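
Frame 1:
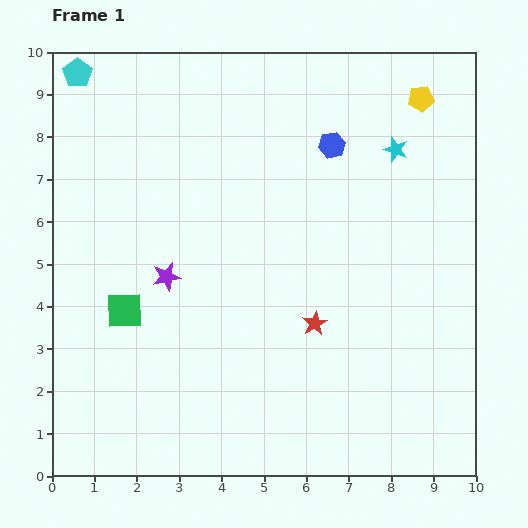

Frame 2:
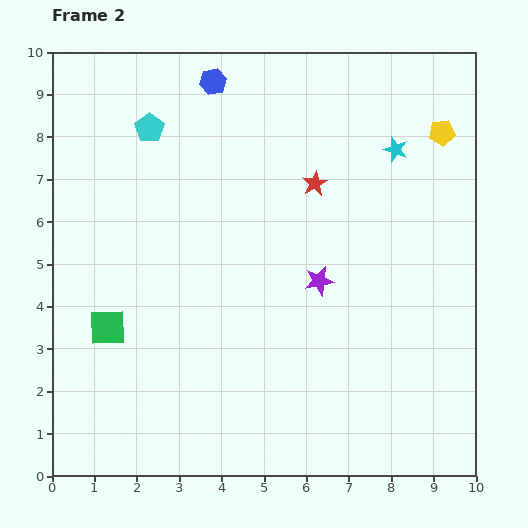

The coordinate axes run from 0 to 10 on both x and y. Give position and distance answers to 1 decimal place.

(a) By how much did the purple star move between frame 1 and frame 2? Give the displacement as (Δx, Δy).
(3.6, -0.1)

The purple star was at (2.7, 4.7) in frame 1 and (6.3, 4.6) in frame 2.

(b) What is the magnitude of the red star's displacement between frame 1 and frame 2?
3.3

The red star moved from (6.2, 3.6) to (6.2, 6.9), a distance of √(0.0² + 3.3²) ≈ 3.3.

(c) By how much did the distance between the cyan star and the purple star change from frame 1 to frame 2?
-2.6

Distance in frame 1: 6.2. Distance in frame 2: 3.6.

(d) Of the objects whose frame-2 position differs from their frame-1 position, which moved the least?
the green square

(moved 0.6)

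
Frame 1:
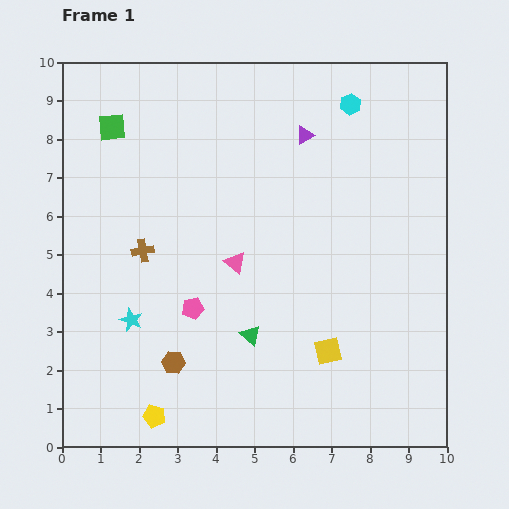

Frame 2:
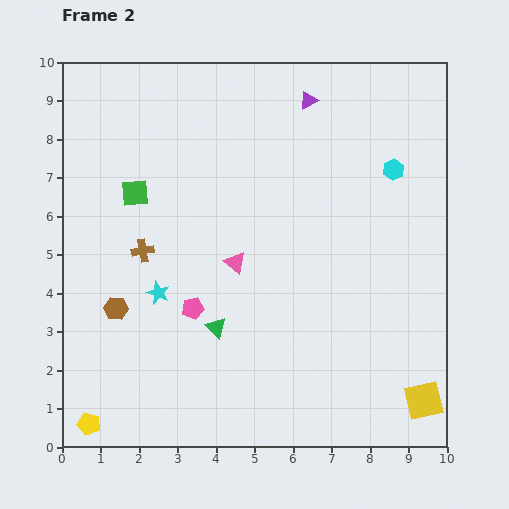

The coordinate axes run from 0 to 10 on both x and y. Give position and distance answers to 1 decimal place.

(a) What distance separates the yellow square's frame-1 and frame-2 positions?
2.8

The yellow square moved from (6.9, 2.5) to (9.4, 1.2), a distance of √(2.5² + 1.3²) ≈ 2.8.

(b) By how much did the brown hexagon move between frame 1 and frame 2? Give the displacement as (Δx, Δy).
(-1.5, 1.4)

The brown hexagon was at (2.9, 2.2) in frame 1 and (1.4, 3.6) in frame 2.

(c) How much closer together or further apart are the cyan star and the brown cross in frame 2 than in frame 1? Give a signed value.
-0.6

Distance in frame 1: 1.8. Distance in frame 2: 1.2.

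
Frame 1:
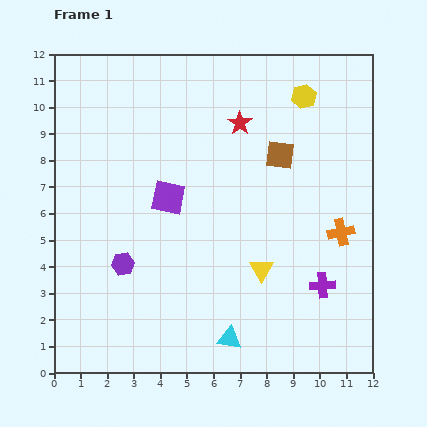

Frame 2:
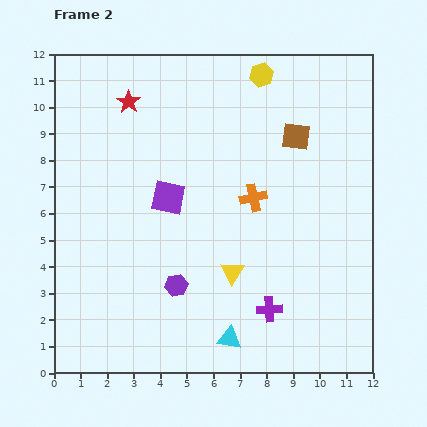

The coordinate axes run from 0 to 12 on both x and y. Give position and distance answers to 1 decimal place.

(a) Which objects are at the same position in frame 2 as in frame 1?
the cyan triangle, the purple square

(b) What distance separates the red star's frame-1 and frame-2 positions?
4.3

The red star moved from (7.0, 9.4) to (2.8, 10.2), a distance of √(4.2² + 0.8²) ≈ 4.3.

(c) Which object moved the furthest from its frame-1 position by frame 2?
the red star

(moved 4.3; next 3.5)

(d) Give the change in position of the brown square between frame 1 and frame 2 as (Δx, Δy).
(0.6, 0.7)

The brown square was at (8.5, 8.2) in frame 1 and (9.1, 8.9) in frame 2.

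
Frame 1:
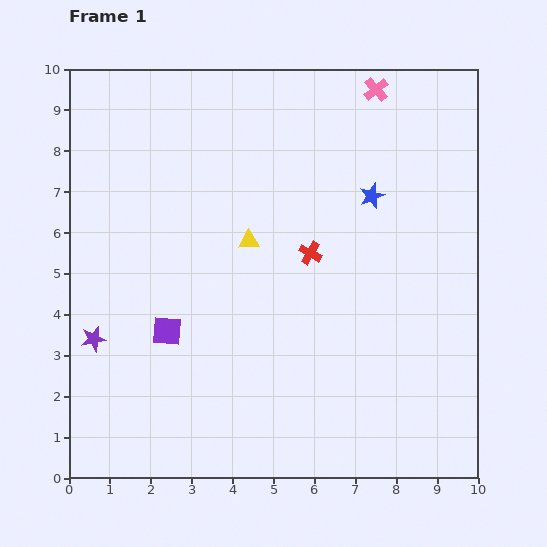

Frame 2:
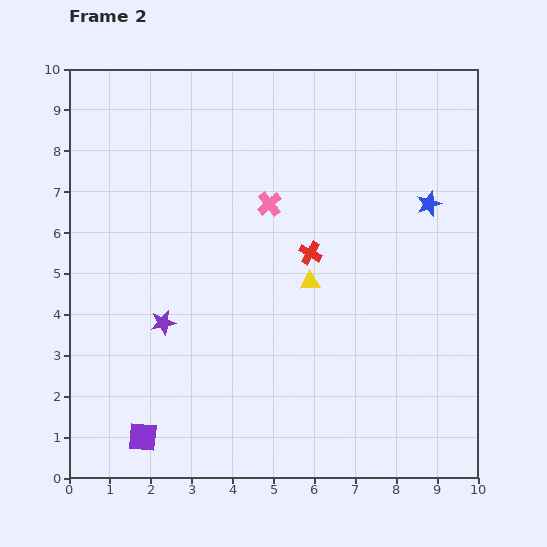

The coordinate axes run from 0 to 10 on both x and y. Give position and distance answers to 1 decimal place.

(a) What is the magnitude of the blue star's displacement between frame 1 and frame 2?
1.4

The blue star moved from (7.4, 6.9) to (8.8, 6.7), a distance of √(1.4² + 0.2²) ≈ 1.4.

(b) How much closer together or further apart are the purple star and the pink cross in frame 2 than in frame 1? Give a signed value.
-5.3

Distance in frame 1: 9.2. Distance in frame 2: 3.9.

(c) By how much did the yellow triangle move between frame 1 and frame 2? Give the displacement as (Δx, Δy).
(1.5, -1.0)

The yellow triangle was at (4.4, 5.8) in frame 1 and (5.9, 4.8) in frame 2.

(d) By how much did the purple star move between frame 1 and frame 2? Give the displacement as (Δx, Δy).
(1.7, 0.4)

The purple star was at (0.6, 3.4) in frame 1 and (2.3, 3.8) in frame 2.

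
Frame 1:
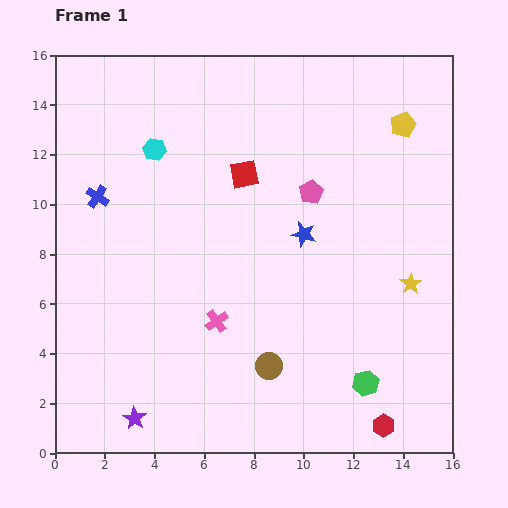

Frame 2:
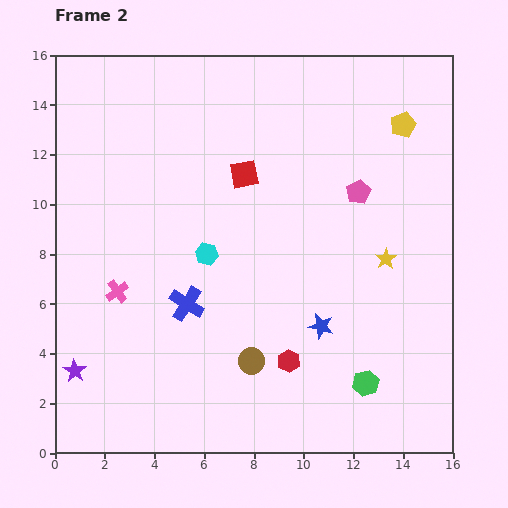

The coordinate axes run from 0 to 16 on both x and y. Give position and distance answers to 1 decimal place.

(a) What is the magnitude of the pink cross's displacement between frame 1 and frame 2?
4.2

The pink cross moved from (6.5, 5.3) to (2.5, 6.5), a distance of √(4.0² + 1.2²) ≈ 4.2.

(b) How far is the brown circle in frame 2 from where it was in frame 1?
0.7

The brown circle moved from (8.6, 3.5) to (7.9, 3.7), a distance of √(0.7² + 0.2²) ≈ 0.7.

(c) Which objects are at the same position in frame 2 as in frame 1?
the green hexagon, the red square, the yellow pentagon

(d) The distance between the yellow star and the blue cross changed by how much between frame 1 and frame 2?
-4.9

Distance in frame 1: 13.1. Distance in frame 2: 8.2.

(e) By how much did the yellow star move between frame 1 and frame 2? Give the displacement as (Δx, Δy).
(-1.0, 1.0)

The yellow star was at (14.3, 6.8) in frame 1 and (13.3, 7.8) in frame 2.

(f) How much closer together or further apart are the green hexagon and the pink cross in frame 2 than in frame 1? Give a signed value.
+4.2

Distance in frame 1: 6.5. Distance in frame 2: 10.7.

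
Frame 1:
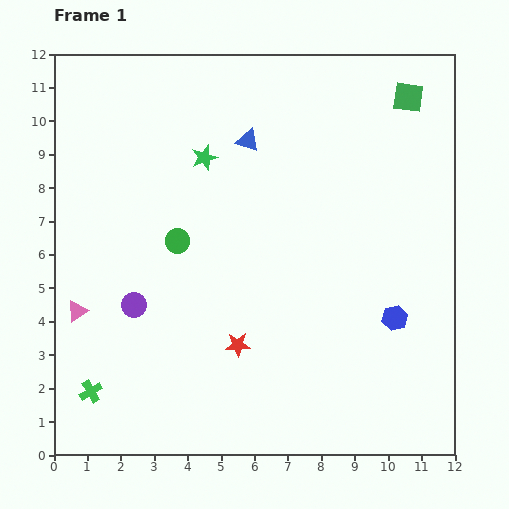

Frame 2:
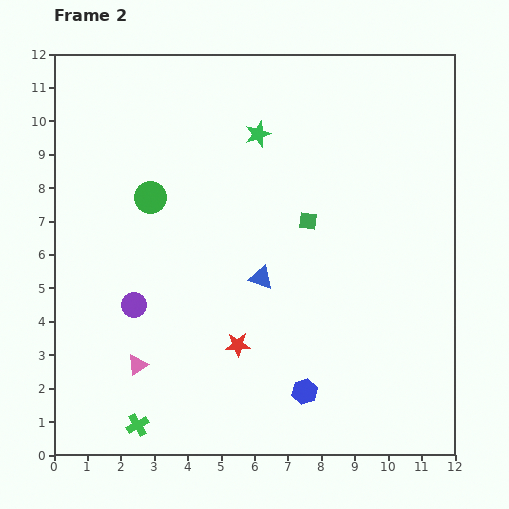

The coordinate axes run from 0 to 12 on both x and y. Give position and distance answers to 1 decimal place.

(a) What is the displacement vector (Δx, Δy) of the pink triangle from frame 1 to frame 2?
(1.8, -1.6)

The pink triangle was at (0.7, 4.3) in frame 1 and (2.5, 2.7) in frame 2.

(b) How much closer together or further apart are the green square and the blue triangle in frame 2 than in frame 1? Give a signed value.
-2.8

Distance in frame 1: 5.0. Distance in frame 2: 2.2.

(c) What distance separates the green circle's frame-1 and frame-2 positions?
1.5

The green circle moved from (3.7, 6.4) to (2.9, 7.7), a distance of √(0.8² + 1.3²) ≈ 1.5.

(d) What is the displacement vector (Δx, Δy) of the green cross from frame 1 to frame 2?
(1.4, -1.0)

The green cross was at (1.1, 1.9) in frame 1 and (2.5, 0.9) in frame 2.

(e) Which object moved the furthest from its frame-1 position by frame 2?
the green square

(moved 4.8; next 4.1)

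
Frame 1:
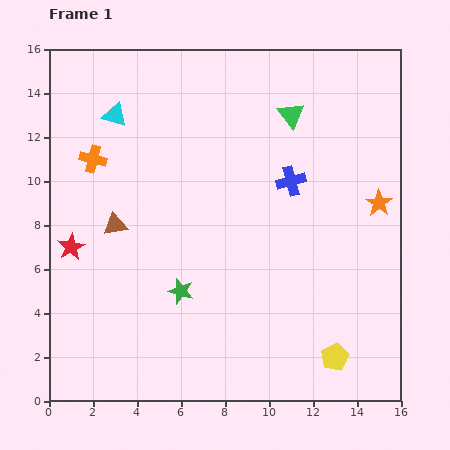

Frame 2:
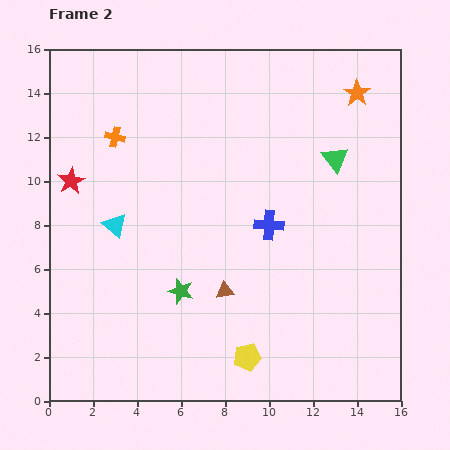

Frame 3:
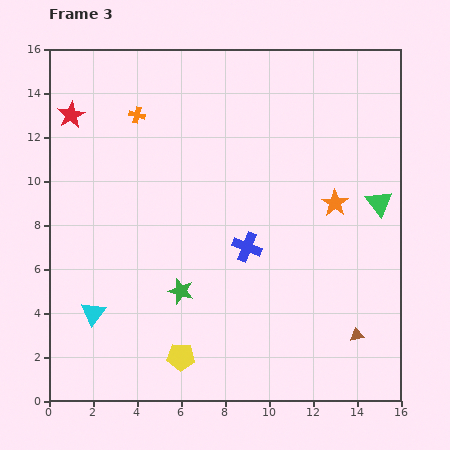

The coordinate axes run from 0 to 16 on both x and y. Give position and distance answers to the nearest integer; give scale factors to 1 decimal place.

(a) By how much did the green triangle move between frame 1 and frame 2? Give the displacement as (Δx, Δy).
(2, -2)

The green triangle was at (11, 13) in frame 1 and (13, 11) in frame 2.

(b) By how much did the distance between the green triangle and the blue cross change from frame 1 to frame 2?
+1

Distance in frame 1: 3. Distance in frame 2: 4.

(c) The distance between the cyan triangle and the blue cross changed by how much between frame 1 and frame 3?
-1

Distance in frame 1: 9. Distance in frame 3: 8.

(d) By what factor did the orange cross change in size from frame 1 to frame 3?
0.6×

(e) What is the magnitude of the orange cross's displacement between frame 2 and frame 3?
1

The orange cross moved from (3, 12) to (4, 13), a distance of √(1² + 1²) ≈ 1.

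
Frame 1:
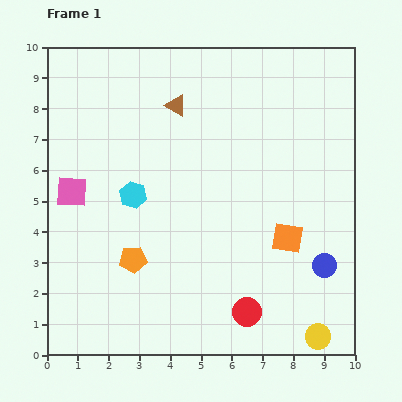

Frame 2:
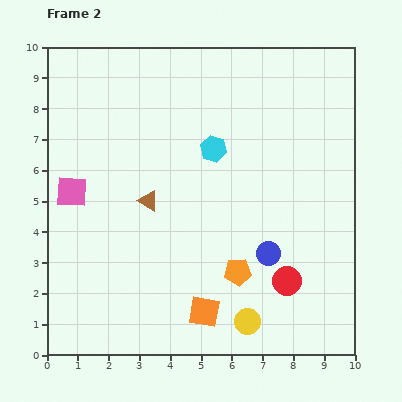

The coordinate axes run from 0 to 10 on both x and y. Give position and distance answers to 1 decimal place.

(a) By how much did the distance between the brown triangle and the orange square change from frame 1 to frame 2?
-1.6

Distance in frame 1: 5.6. Distance in frame 2: 4.0.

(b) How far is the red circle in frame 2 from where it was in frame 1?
1.6

The red circle moved from (6.5, 1.4) to (7.8, 2.4), a distance of √(1.3² + 1.0²) ≈ 1.6.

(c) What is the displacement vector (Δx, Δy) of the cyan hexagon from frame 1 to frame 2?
(2.6, 1.5)

The cyan hexagon was at (2.8, 5.2) in frame 1 and (5.4, 6.7) in frame 2.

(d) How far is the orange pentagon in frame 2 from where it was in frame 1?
3.4

The orange pentagon moved from (2.8, 3.1) to (6.2, 2.7), a distance of √(3.4² + 0.4²) ≈ 3.4.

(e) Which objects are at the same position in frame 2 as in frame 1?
the pink square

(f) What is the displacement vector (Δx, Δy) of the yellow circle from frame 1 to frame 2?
(-2.3, 0.5)

The yellow circle was at (8.8, 0.6) in frame 1 and (6.5, 1.1) in frame 2.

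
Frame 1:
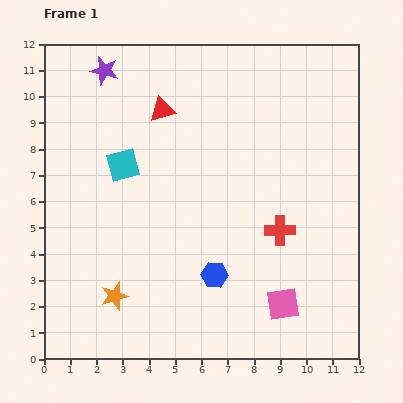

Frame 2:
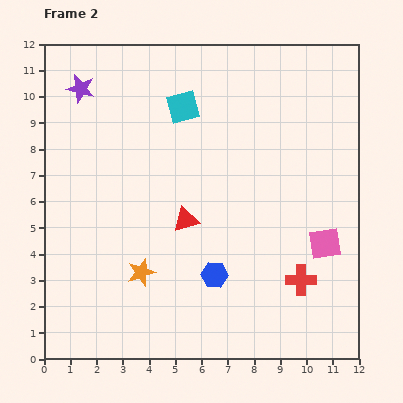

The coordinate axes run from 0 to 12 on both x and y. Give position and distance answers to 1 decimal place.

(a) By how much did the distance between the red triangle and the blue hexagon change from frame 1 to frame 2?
-4.2

Distance in frame 1: 6.6. Distance in frame 2: 2.4.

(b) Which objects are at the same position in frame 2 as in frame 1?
the blue hexagon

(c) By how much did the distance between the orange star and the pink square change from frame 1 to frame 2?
+0.7

Distance in frame 1: 6.4. Distance in frame 2: 7.1.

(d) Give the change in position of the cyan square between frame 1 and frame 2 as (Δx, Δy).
(2.3, 2.2)

The cyan square was at (3.0, 7.4) in frame 1 and (5.3, 9.6) in frame 2.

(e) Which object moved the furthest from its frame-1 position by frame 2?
the red triangle

(moved 4.3; next 3.2)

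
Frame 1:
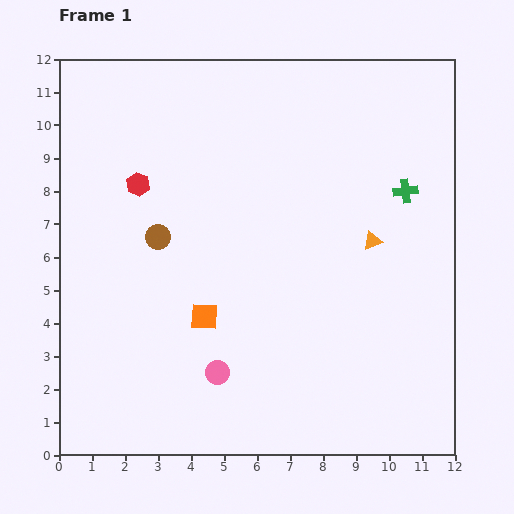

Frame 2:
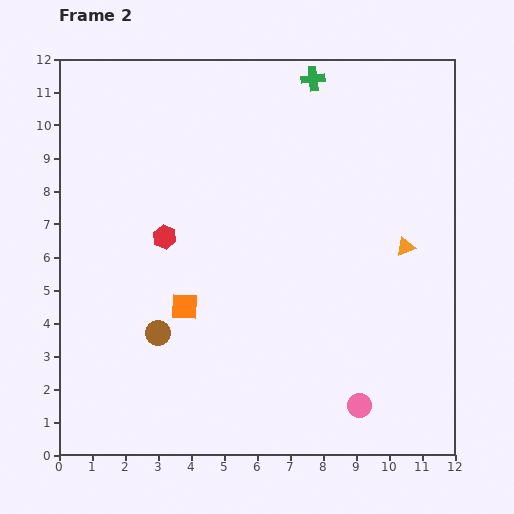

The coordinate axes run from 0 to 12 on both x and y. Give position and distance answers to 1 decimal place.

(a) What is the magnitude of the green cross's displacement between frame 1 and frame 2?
4.4

The green cross moved from (10.5, 8.0) to (7.7, 11.4), a distance of √(2.8² + 3.4²) ≈ 4.4.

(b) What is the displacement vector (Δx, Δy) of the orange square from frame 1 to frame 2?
(-0.6, 0.3)

The orange square was at (4.4, 4.2) in frame 1 and (3.8, 4.5) in frame 2.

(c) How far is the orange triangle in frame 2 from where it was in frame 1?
1.0

The orange triangle moved from (9.5, 6.5) to (10.5, 6.3), a distance of √(1.0² + 0.2²) ≈ 1.0.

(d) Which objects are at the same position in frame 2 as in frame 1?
none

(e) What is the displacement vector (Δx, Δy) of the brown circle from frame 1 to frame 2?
(0.0, -2.9)

The brown circle was at (3.0, 6.6) in frame 1 and (3.0, 3.7) in frame 2.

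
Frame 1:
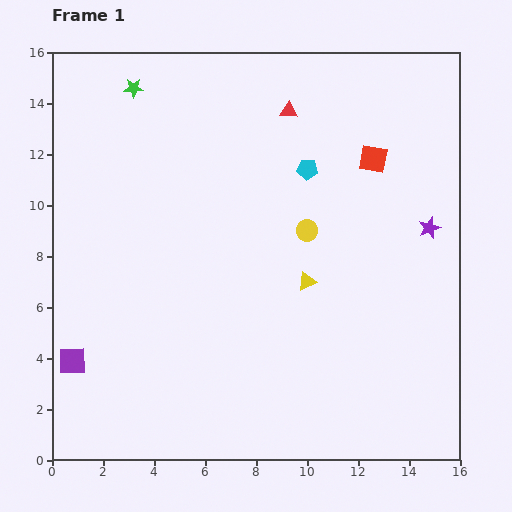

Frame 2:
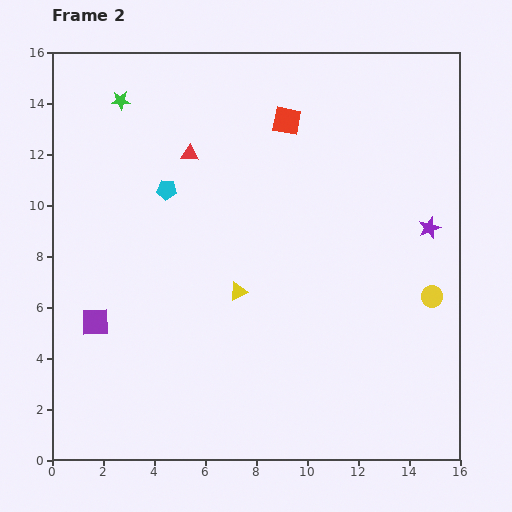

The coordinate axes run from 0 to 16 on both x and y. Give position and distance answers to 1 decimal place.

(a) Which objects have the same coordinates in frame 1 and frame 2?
the purple star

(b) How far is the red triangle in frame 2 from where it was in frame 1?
4.3

The red triangle moved from (9.3, 13.7) to (5.4, 12.0), a distance of √(3.9² + 1.7²) ≈ 4.3.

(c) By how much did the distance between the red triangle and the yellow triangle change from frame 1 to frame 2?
-1.0

Distance in frame 1: 6.7. Distance in frame 2: 5.7.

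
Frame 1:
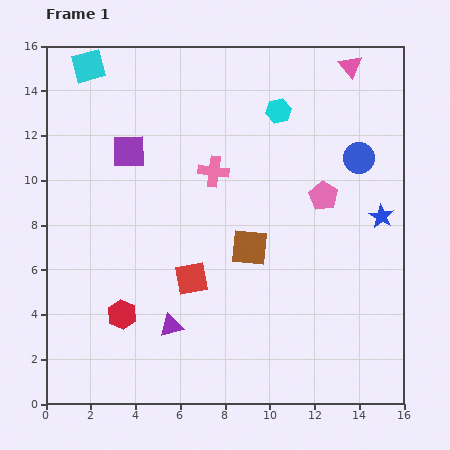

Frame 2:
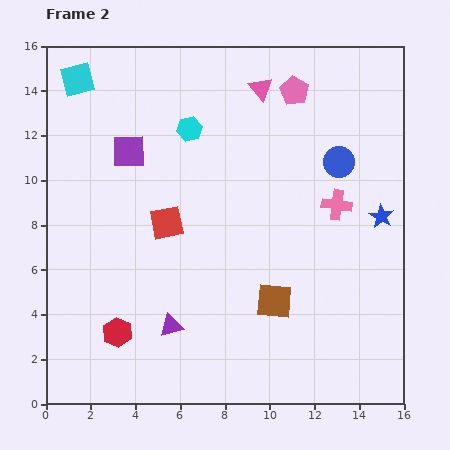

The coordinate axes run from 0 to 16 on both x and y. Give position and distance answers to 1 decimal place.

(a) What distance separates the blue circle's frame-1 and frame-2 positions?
0.9

The blue circle moved from (14.0, 11.0) to (13.1, 10.8), a distance of √(0.9² + 0.2²) ≈ 0.9.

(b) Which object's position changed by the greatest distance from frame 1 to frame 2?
the pink cross

(moved 5.7; next 4.9)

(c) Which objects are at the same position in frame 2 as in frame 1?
the blue star, the purple triangle, the purple square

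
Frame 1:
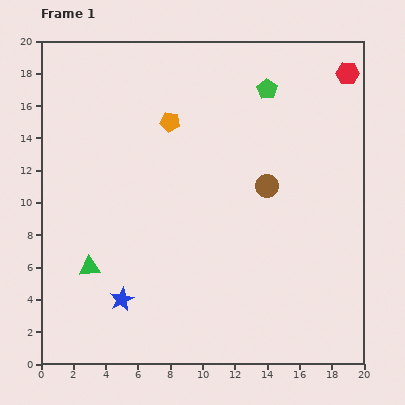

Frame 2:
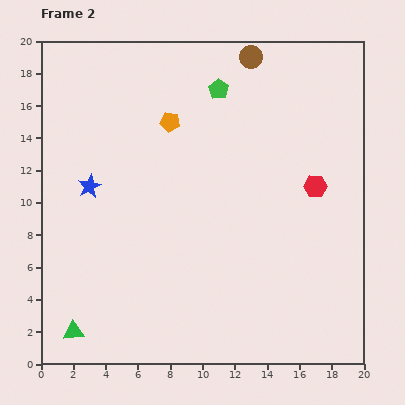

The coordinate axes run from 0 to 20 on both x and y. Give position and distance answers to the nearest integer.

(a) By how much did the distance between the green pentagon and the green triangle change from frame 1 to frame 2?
+1

Distance in frame 1: 16. Distance in frame 2: 17.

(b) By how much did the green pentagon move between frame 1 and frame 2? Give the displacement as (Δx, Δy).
(-3, 0)

The green pentagon was at (14, 17) in frame 1 and (11, 17) in frame 2.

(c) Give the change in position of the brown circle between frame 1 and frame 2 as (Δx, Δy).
(-1, 8)

The brown circle was at (14, 11) in frame 1 and (13, 19) in frame 2.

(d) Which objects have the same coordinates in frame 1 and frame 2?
the orange pentagon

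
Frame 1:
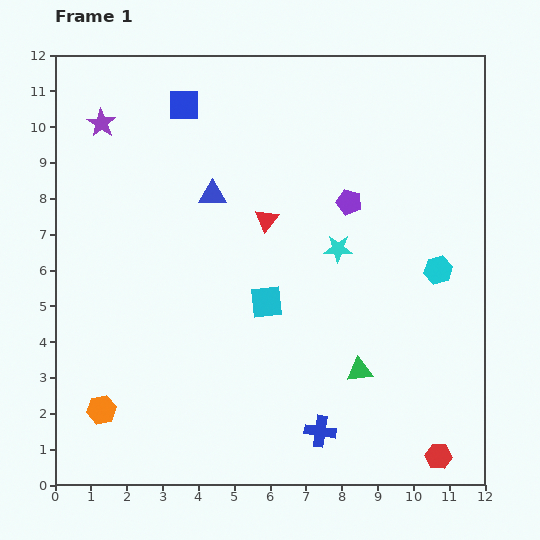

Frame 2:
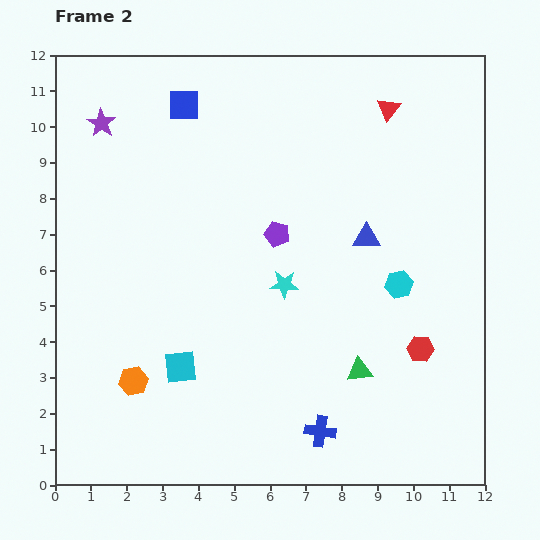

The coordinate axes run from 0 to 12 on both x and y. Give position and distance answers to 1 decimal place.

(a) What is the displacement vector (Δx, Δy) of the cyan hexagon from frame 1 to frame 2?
(-1.1, -0.4)

The cyan hexagon was at (10.7, 6.0) in frame 1 and (9.6, 5.6) in frame 2.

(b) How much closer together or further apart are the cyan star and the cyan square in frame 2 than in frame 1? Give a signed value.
+1.2

Distance in frame 1: 2.5. Distance in frame 2: 3.7.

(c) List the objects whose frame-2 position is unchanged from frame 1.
the blue cross, the green triangle, the blue square, the purple star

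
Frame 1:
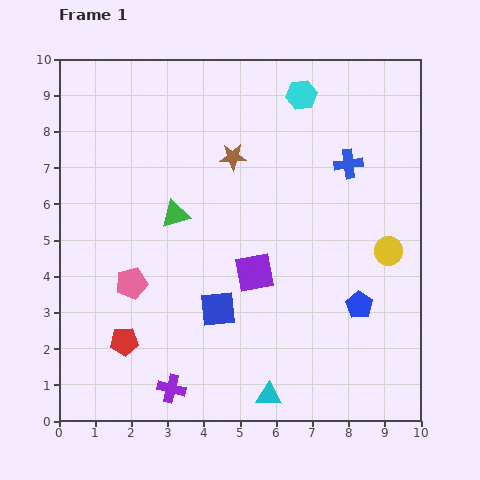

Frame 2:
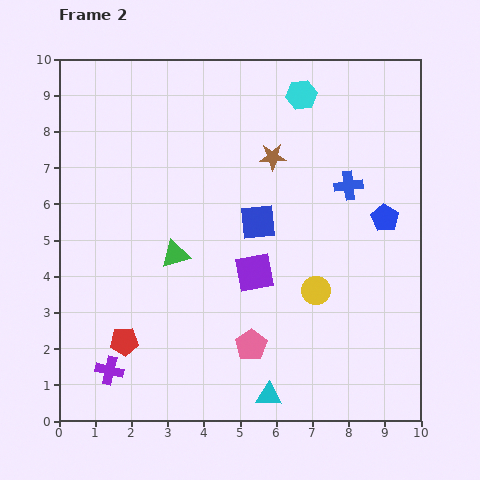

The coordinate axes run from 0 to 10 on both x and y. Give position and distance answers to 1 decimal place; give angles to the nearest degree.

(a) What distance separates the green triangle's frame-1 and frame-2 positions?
1.1

The green triangle moved from (3.2, 5.7) to (3.2, 4.6), a distance of √(0.0² + 1.1²) ≈ 1.1.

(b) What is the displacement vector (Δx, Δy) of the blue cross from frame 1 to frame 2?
(0.0, -0.6)

The blue cross was at (8.0, 7.1) in frame 1 and (8.0, 6.5) in frame 2.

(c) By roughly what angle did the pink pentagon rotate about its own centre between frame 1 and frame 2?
18° counter-clockwise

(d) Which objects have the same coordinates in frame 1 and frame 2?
the red pentagon, the purple square, the cyan hexagon, the cyan triangle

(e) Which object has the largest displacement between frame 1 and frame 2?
the pink pentagon

(moved 3.7; next 2.6)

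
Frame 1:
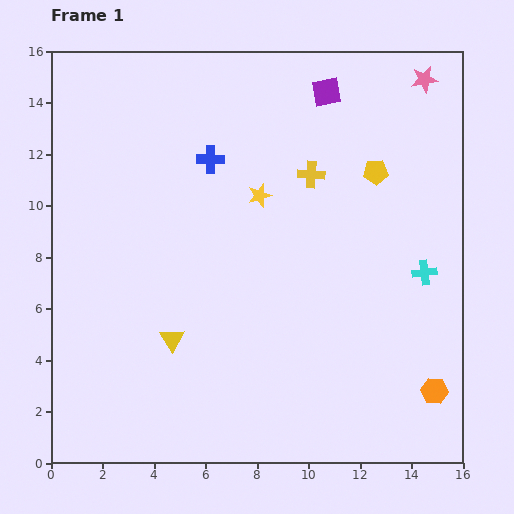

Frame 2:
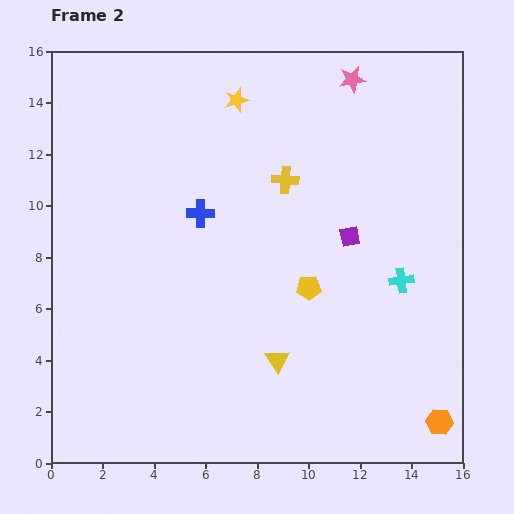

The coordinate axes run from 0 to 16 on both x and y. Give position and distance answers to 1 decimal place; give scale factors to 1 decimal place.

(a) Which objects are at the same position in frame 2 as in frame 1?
none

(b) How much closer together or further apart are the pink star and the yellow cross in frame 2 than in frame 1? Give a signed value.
-1.0

Distance in frame 1: 5.7. Distance in frame 2: 4.7.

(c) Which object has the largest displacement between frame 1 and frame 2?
the purple square

(moved 5.7; next 5.2)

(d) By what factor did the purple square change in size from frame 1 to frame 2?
0.7×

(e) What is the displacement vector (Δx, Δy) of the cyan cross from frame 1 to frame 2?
(-0.9, -0.3)

The cyan cross was at (14.5, 7.4) in frame 1 and (13.6, 7.1) in frame 2.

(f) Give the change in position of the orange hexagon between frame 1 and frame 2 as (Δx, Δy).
(0.2, -1.2)

The orange hexagon was at (14.9, 2.8) in frame 1 and (15.1, 1.6) in frame 2.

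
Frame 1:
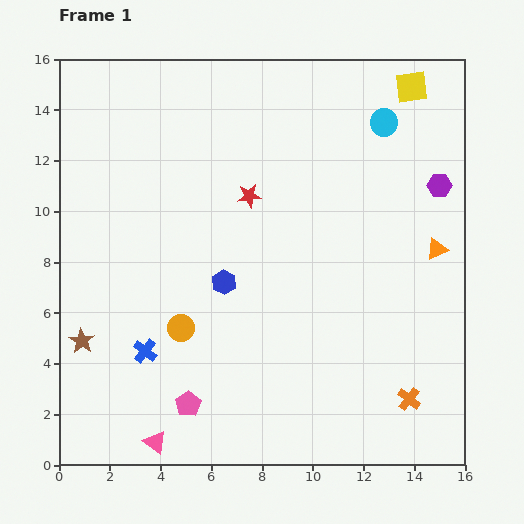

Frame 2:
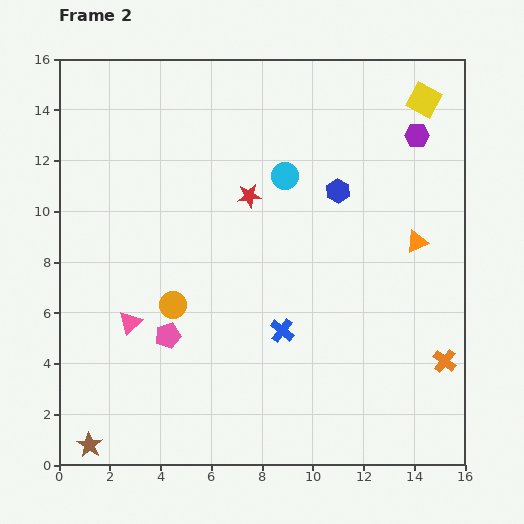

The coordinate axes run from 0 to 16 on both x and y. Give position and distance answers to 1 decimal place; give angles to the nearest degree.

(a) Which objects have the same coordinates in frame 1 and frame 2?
the red star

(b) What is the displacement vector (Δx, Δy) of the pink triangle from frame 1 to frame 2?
(-1.0, 4.7)

The pink triangle was at (3.8, 0.9) in frame 1 and (2.8, 5.6) in frame 2.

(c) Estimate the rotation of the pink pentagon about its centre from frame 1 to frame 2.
18° clockwise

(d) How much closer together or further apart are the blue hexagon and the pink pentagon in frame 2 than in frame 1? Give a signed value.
+3.8

Distance in frame 1: 5.0. Distance in frame 2: 8.8.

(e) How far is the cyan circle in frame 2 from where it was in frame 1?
4.4

The cyan circle moved from (12.8, 13.5) to (8.9, 11.4), a distance of √(3.9² + 2.1²) ≈ 4.4.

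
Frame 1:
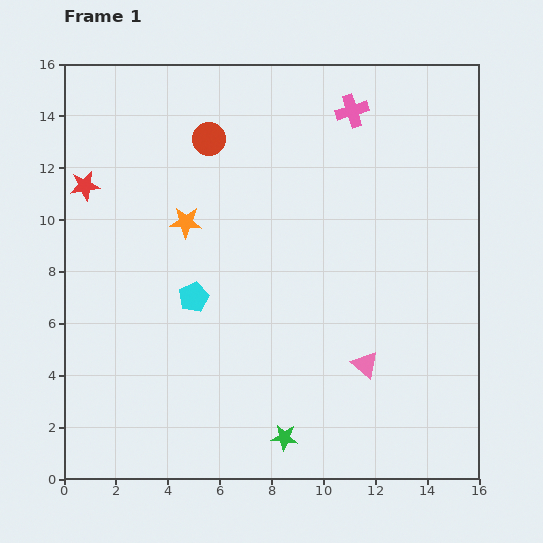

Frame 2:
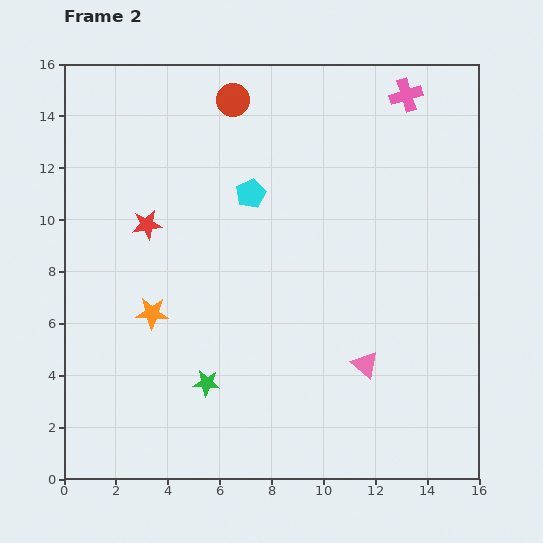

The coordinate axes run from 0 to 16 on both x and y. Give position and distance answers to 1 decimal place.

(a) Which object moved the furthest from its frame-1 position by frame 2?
the cyan pentagon

(moved 4.6; next 3.7)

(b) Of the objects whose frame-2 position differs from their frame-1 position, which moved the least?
the red circle

(moved 1.7)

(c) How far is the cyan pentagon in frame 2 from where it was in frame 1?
4.6

The cyan pentagon moved from (5.0, 7.0) to (7.2, 11.0), a distance of √(2.2² + 4.0²) ≈ 4.6.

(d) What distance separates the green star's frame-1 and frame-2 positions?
3.7

The green star moved from (8.5, 1.6) to (5.5, 3.7), a distance of √(3.0² + 2.1²) ≈ 3.7.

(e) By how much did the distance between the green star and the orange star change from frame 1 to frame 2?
-5.7

Distance in frame 1: 9.1. Distance in frame 2: 3.4.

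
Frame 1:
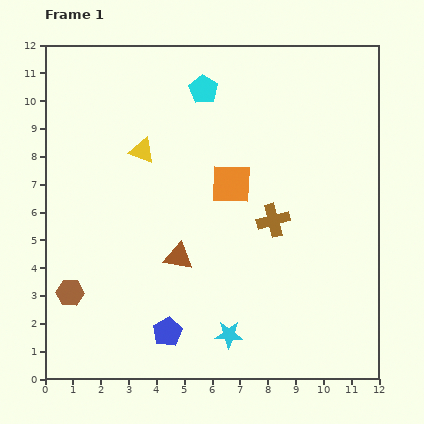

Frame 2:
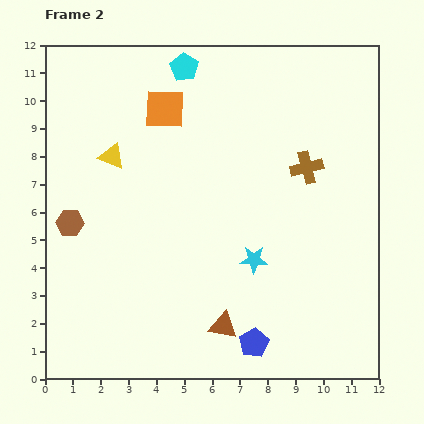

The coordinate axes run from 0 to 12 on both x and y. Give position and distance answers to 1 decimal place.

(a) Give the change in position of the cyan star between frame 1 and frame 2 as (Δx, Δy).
(0.9, 2.7)

The cyan star was at (6.6, 1.6) in frame 1 and (7.5, 4.3) in frame 2.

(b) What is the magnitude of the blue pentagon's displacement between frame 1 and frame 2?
3.1

The blue pentagon moved from (4.4, 1.7) to (7.5, 1.3), a distance of √(3.1² + 0.4²) ≈ 3.1.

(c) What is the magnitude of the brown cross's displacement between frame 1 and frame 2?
2.2

The brown cross moved from (8.2, 5.7) to (9.4, 7.6), a distance of √(1.2² + 1.9²) ≈ 2.2.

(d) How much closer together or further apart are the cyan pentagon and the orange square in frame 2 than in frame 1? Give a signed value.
-1.8

Distance in frame 1: 3.5. Distance in frame 2: 1.7.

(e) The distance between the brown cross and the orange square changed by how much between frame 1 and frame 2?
+3.5

Distance in frame 1: 2.0. Distance in frame 2: 5.5.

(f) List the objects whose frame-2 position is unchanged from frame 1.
none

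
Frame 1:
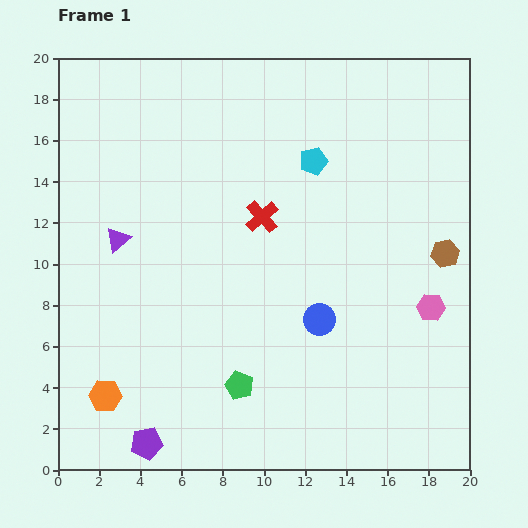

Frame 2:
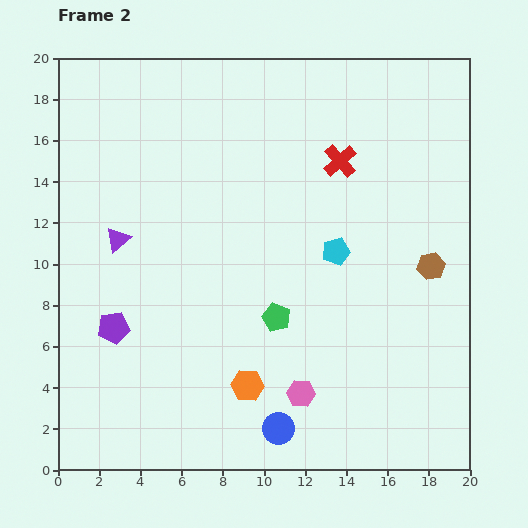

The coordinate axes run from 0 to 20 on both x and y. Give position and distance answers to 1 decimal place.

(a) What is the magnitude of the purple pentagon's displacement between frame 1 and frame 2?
5.8

The purple pentagon moved from (4.3, 1.3) to (2.7, 6.9), a distance of √(1.6² + 5.6²) ≈ 5.8.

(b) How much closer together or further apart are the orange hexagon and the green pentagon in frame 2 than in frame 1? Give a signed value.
-2.9

Distance in frame 1: 6.5. Distance in frame 2: 3.6.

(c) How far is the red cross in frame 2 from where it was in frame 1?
4.7

The red cross moved from (9.9, 12.3) to (13.7, 15.0), a distance of √(3.8² + 2.7²) ≈ 4.7.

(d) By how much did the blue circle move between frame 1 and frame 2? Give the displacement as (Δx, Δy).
(-2.0, -5.3)

The blue circle was at (12.7, 7.3) in frame 1 and (10.7, 2.0) in frame 2.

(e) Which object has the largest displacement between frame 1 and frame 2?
the pink hexagon

(moved 7.6; next 6.9)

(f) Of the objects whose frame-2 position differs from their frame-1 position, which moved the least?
the brown hexagon

(moved 0.9)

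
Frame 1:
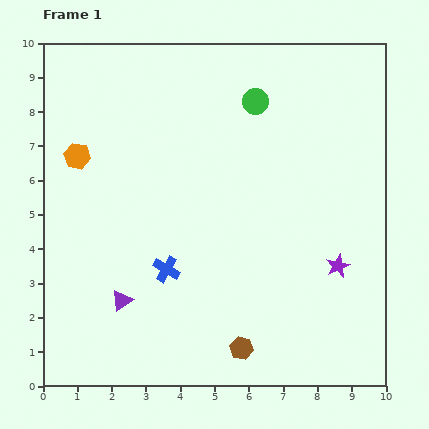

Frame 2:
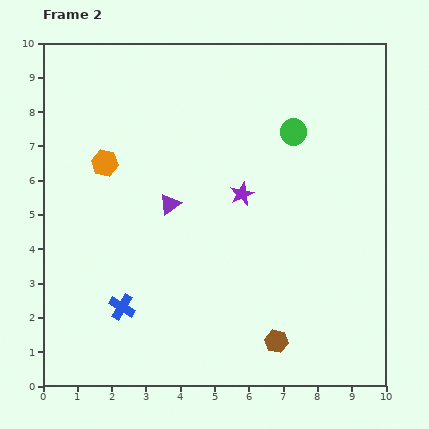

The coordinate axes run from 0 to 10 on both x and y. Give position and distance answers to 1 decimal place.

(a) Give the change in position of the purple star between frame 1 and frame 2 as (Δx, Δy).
(-2.8, 2.1)

The purple star was at (8.6, 3.5) in frame 1 and (5.8, 5.6) in frame 2.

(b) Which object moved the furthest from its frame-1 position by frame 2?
the purple star

(moved 3.5; next 3.1)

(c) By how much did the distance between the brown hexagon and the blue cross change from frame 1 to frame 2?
+1.4

Distance in frame 1: 3.2. Distance in frame 2: 4.6.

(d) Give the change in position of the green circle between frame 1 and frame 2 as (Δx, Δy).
(1.1, -0.9)

The green circle was at (6.2, 8.3) in frame 1 and (7.3, 7.4) in frame 2.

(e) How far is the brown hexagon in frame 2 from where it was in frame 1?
1.0

The brown hexagon moved from (5.8, 1.1) to (6.8, 1.3), a distance of √(1.0² + 0.2²) ≈ 1.0.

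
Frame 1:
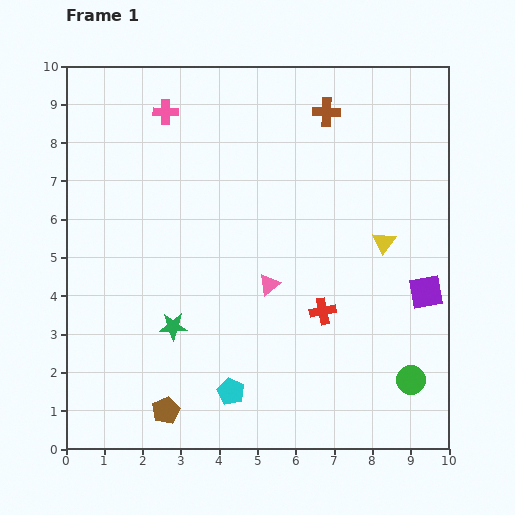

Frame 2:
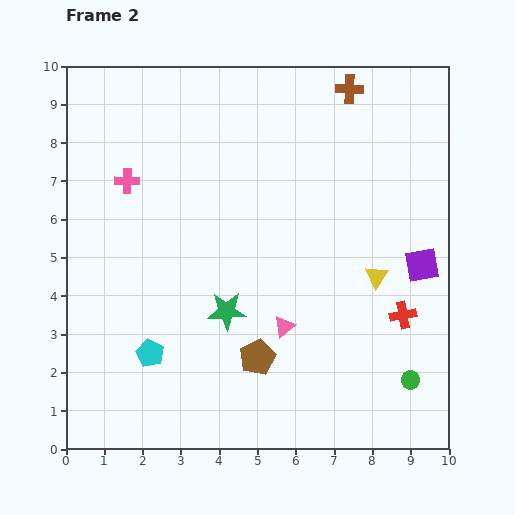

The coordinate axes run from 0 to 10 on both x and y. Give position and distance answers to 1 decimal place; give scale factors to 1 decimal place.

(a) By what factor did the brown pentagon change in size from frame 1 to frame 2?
1.3×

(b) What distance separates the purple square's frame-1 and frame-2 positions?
0.7

The purple square moved from (9.4, 4.1) to (9.3, 4.8), a distance of √(0.1² + 0.7²) ≈ 0.7.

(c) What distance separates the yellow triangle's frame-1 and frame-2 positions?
0.9

The yellow triangle moved from (8.3, 5.4) to (8.1, 4.5), a distance of √(0.2² + 0.9²) ≈ 0.9.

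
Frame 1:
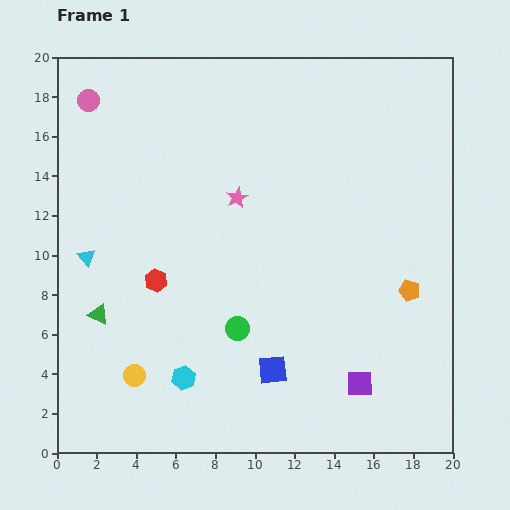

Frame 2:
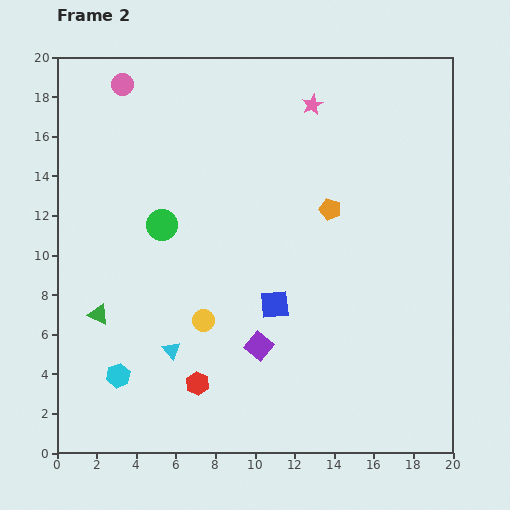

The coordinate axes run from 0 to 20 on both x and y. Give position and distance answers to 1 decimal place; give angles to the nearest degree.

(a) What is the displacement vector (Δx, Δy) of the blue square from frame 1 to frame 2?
(0.1, 3.3)

The blue square was at (10.9, 4.2) in frame 1 and (11.0, 7.5) in frame 2.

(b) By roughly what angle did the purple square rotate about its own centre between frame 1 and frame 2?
39° clockwise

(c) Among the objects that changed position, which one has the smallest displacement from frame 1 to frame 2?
the pink circle

(moved 1.9)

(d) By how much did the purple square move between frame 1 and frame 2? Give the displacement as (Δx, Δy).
(-5.1, 1.9)

The purple square was at (15.3, 3.5) in frame 1 and (10.2, 5.4) in frame 2.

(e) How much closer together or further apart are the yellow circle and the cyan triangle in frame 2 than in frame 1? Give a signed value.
-4.3

Distance in frame 1: 6.5. Distance in frame 2: 2.2.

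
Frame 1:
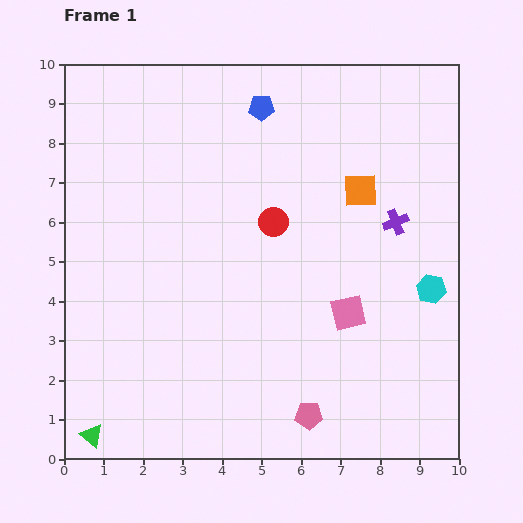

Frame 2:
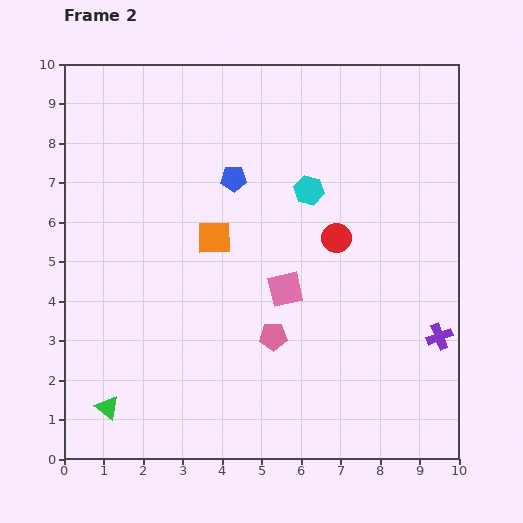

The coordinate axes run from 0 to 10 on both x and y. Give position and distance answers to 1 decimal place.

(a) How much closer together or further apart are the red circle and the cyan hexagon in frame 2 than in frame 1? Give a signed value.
-2.9

Distance in frame 1: 4.3. Distance in frame 2: 1.4.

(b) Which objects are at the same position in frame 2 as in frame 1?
none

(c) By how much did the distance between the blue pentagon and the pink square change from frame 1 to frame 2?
-2.5

Distance in frame 1: 5.6. Distance in frame 2: 3.1.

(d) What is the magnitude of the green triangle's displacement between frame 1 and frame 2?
0.8

The green triangle moved from (0.7, 0.6) to (1.1, 1.3), a distance of √(0.4² + 0.7²) ≈ 0.8.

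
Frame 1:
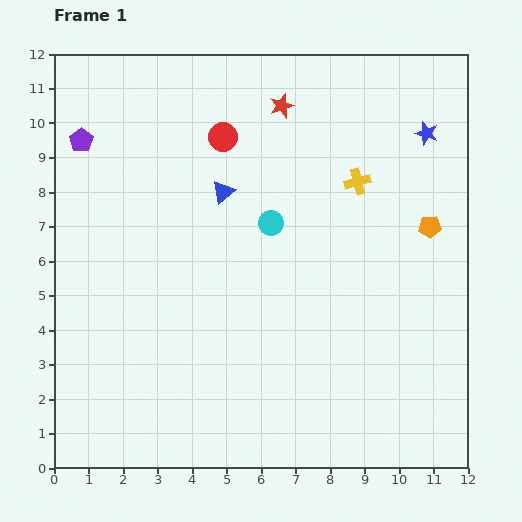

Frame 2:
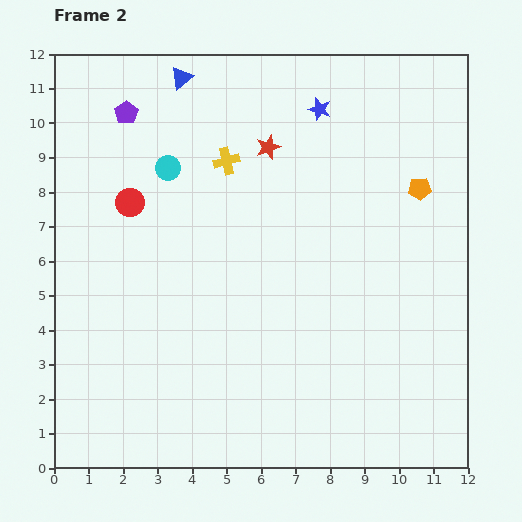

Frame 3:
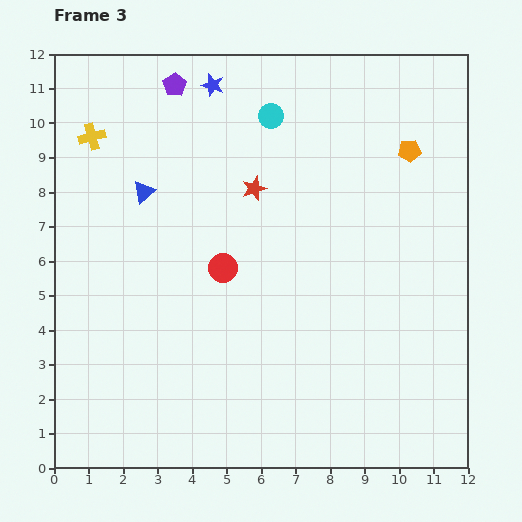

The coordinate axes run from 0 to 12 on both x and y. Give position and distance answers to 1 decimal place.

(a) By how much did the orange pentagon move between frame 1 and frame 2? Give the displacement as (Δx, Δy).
(-0.3, 1.1)

The orange pentagon was at (10.9, 7.0) in frame 1 and (10.6, 8.1) in frame 2.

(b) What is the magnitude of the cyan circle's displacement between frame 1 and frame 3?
3.1

The cyan circle moved from (6.3, 7.1) to (6.3, 10.2), a distance of √(0.0² + 3.1²) ≈ 3.1.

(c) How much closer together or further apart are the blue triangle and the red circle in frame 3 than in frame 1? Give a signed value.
+1.6

Distance in frame 1: 1.6. Distance in frame 3: 3.2.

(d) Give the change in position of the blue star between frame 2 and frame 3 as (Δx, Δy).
(-3.1, 0.7)

The blue star was at (7.7, 10.4) in frame 2 and (4.6, 11.1) in frame 3.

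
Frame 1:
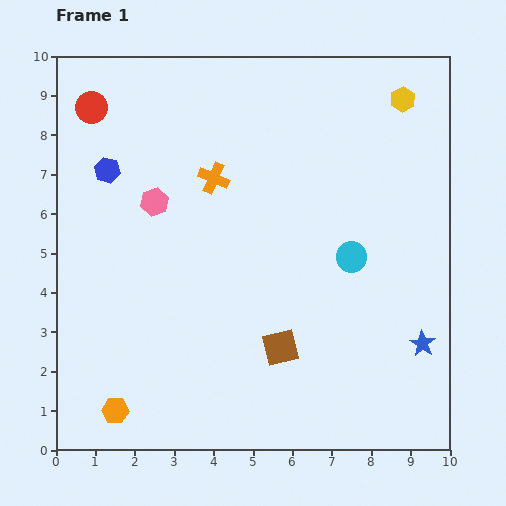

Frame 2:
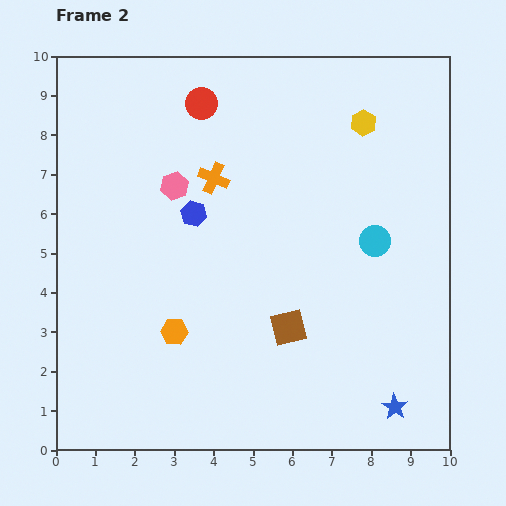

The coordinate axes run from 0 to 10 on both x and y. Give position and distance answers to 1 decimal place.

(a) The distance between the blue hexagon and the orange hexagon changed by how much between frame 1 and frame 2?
-3.1

Distance in frame 1: 6.1. Distance in frame 2: 3.0.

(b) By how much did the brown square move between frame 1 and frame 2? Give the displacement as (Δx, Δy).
(0.2, 0.5)

The brown square was at (5.7, 2.6) in frame 1 and (5.9, 3.1) in frame 2.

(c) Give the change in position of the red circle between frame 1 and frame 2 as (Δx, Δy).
(2.8, 0.1)

The red circle was at (0.9, 8.7) in frame 1 and (3.7, 8.8) in frame 2.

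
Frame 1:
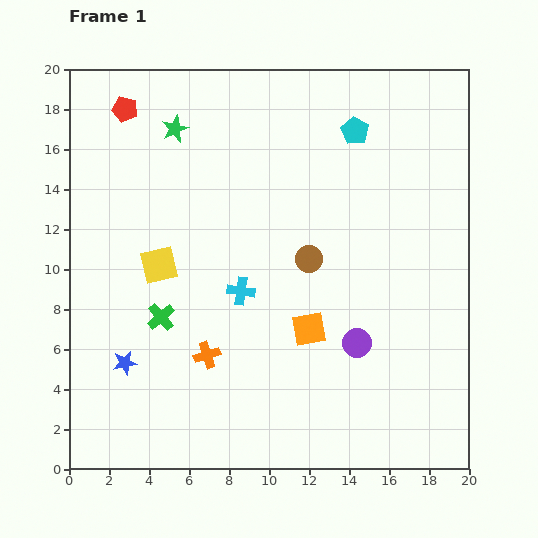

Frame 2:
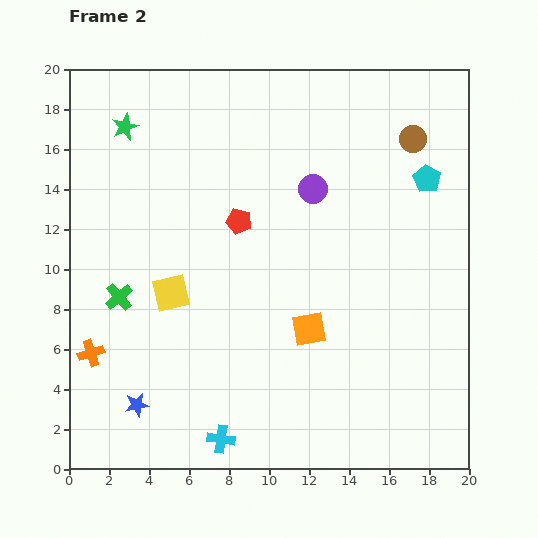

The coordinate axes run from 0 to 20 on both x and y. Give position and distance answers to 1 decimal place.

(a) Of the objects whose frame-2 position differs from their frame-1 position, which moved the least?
the yellow square

(moved 1.5)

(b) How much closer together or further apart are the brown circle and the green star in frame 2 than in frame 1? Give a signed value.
+5.1

Distance in frame 1: 9.3. Distance in frame 2: 14.4.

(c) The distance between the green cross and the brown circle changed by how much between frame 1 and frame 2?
+8.8

Distance in frame 1: 7.9. Distance in frame 2: 16.7.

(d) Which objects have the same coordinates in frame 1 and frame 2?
the orange square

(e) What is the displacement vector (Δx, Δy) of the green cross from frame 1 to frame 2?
(-2.1, 1.0)

The green cross was at (4.6, 7.6) in frame 1 and (2.5, 8.6) in frame 2.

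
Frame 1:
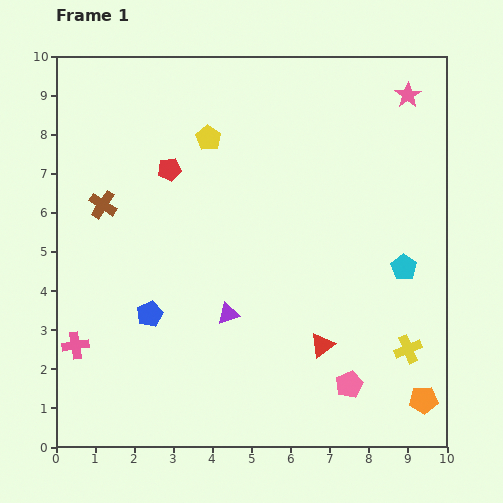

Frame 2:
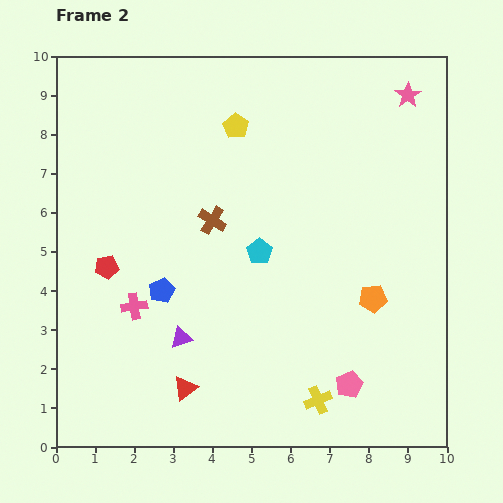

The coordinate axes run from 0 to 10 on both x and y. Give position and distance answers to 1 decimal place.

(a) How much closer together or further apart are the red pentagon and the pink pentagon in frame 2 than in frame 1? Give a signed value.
-0.3

Distance in frame 1: 7.2. Distance in frame 2: 6.9.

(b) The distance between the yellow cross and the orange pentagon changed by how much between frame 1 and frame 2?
+1.6

Distance in frame 1: 1.4. Distance in frame 2: 3.0.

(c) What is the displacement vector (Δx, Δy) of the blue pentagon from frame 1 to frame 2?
(0.3, 0.6)

The blue pentagon was at (2.4, 3.4) in frame 1 and (2.7, 4.0) in frame 2.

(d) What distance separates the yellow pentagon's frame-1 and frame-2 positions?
0.8

The yellow pentagon moved from (3.9, 7.9) to (4.6, 8.2), a distance of √(0.7² + 0.3²) ≈ 0.8.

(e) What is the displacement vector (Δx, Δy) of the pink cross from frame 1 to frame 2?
(1.5, 1.0)

The pink cross was at (0.5, 2.6) in frame 1 and (2.0, 3.6) in frame 2.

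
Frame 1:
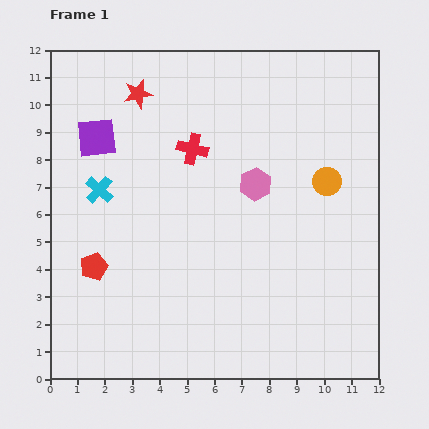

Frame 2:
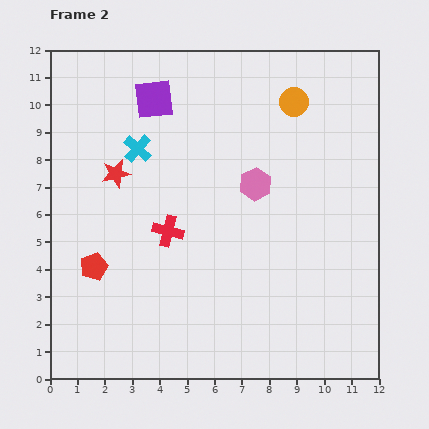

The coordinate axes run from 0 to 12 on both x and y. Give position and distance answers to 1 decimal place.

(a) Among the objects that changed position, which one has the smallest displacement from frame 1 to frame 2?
the cyan cross

(moved 2.1)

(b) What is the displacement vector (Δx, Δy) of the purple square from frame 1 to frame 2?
(2.1, 1.4)

The purple square was at (1.7, 8.8) in frame 1 and (3.8, 10.2) in frame 2.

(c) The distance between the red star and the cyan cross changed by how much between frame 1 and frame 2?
-2.6

Distance in frame 1: 3.8. Distance in frame 2: 1.2.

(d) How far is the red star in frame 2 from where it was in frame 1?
3.0

The red star moved from (3.2, 10.4) to (2.4, 7.5), a distance of √(0.8² + 2.9²) ≈ 3.0.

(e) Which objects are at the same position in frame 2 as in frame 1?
the pink hexagon, the red pentagon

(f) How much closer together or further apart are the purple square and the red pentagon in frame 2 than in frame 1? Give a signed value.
+1.8

Distance in frame 1: 4.7. Distance in frame 2: 6.5.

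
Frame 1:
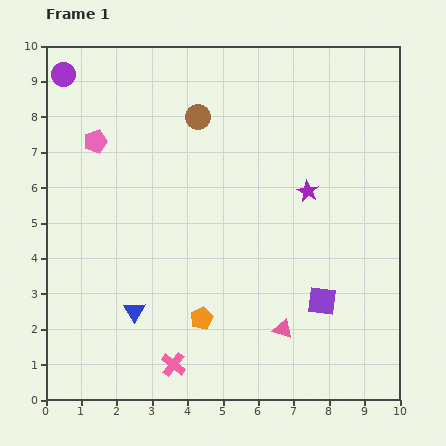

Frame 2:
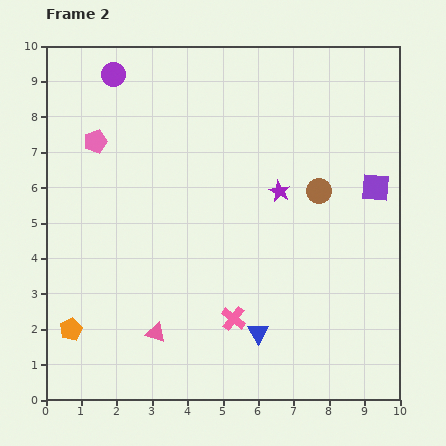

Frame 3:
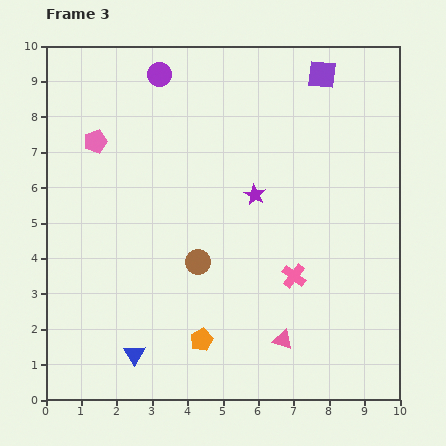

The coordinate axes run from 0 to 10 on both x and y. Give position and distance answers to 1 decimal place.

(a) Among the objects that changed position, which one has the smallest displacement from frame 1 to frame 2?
the purple star

(moved 0.8)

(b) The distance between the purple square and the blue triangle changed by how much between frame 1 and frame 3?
+4.2

Distance in frame 1: 5.3. Distance in frame 3: 9.5.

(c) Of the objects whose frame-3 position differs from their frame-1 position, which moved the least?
the pink triangle

(moved 0.3)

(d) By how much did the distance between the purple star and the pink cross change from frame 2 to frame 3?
-1.3

Distance in frame 2: 3.8. Distance in frame 3: 2.5.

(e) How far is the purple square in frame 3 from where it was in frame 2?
3.5

The purple square moved from (9.3, 6.0) to (7.8, 9.2), a distance of √(1.5² + 3.2²) ≈ 3.5.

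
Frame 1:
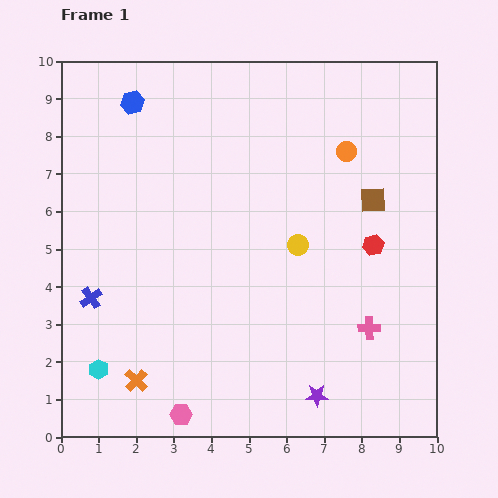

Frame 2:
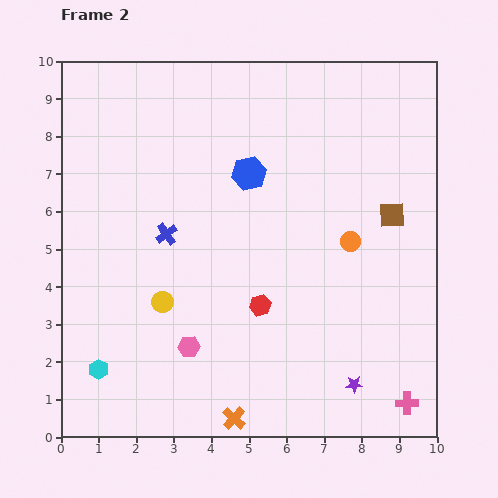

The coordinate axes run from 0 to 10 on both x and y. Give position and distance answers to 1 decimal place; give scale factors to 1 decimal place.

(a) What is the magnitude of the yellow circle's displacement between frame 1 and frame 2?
3.9

The yellow circle moved from (6.3, 5.1) to (2.7, 3.6), a distance of √(3.6² + 1.5²) ≈ 3.9.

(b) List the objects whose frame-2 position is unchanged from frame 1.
the cyan hexagon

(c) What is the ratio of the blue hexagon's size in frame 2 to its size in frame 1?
1.4×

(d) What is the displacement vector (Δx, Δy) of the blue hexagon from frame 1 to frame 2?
(3.1, -1.9)

The blue hexagon was at (1.9, 8.9) in frame 1 and (5.0, 7.0) in frame 2.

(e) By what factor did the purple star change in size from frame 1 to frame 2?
0.7×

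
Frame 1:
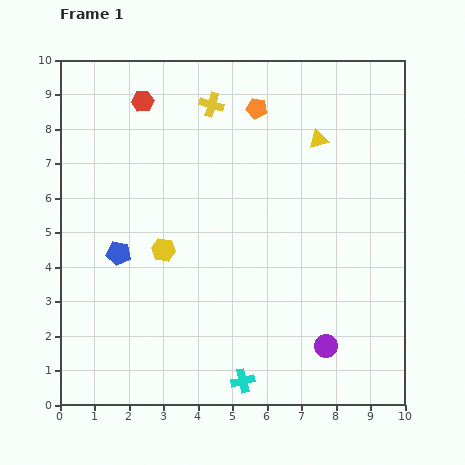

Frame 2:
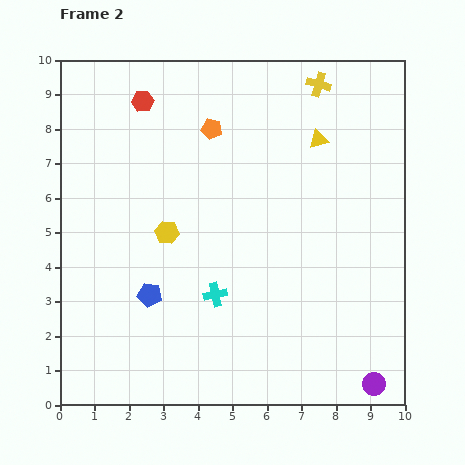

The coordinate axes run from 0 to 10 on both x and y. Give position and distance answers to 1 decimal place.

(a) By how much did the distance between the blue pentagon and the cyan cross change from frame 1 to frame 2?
-3.3

Distance in frame 1: 5.2. Distance in frame 2: 1.9.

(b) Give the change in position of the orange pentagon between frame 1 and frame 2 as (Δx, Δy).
(-1.3, -0.6)

The orange pentagon was at (5.7, 8.6) in frame 1 and (4.4, 8.0) in frame 2.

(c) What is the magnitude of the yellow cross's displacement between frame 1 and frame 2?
3.2

The yellow cross moved from (4.4, 8.7) to (7.5, 9.3), a distance of √(3.1² + 0.6²) ≈ 3.2.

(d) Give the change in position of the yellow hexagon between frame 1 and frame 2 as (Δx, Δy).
(0.1, 0.5)

The yellow hexagon was at (3.0, 4.5) in frame 1 and (3.1, 5.0) in frame 2.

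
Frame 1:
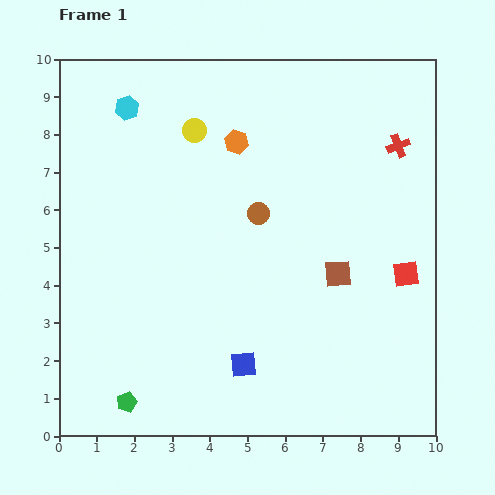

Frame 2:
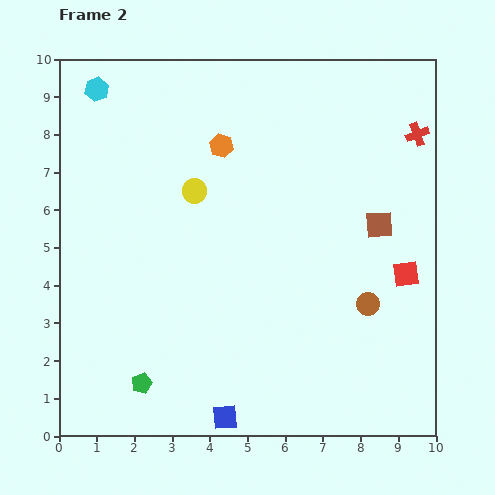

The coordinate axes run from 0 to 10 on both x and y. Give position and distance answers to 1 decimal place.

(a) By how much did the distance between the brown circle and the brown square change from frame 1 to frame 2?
-0.5

Distance in frame 1: 2.6. Distance in frame 2: 2.1.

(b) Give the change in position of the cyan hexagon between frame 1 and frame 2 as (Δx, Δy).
(-0.8, 0.5)

The cyan hexagon was at (1.8, 8.7) in frame 1 and (1.0, 9.2) in frame 2.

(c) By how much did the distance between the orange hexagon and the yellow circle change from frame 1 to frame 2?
+0.3

Distance in frame 1: 1.1. Distance in frame 2: 1.4.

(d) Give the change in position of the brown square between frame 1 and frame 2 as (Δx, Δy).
(1.1, 1.3)

The brown square was at (7.4, 4.3) in frame 1 and (8.5, 5.6) in frame 2.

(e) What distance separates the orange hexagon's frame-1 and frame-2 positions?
0.4

The orange hexagon moved from (4.7, 7.8) to (4.3, 7.7), a distance of √(0.4² + 0.1²) ≈ 0.4.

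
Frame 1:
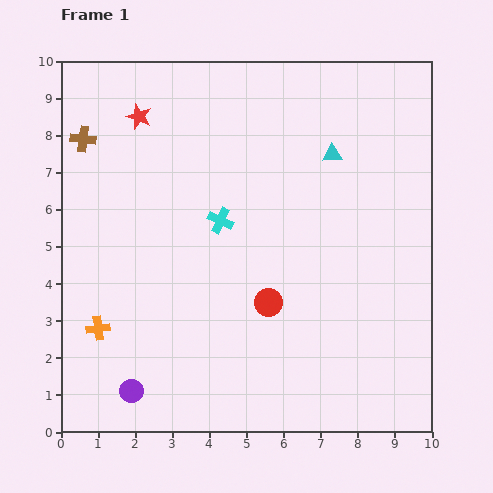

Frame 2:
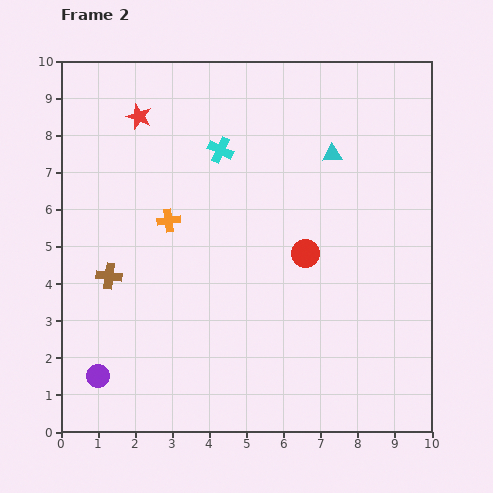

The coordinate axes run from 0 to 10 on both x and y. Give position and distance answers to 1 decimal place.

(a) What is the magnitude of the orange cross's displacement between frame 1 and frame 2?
3.5

The orange cross moved from (1.0, 2.8) to (2.9, 5.7), a distance of √(1.9² + 2.9²) ≈ 3.5.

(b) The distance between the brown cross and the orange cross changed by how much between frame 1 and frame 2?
-2.9

Distance in frame 1: 5.1. Distance in frame 2: 2.2.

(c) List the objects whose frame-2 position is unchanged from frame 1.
the red star, the cyan triangle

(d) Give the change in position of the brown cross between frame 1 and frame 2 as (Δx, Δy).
(0.7, -3.7)

The brown cross was at (0.6, 7.9) in frame 1 and (1.3, 4.2) in frame 2.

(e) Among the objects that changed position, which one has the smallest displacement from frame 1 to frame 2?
the purple circle

(moved 1.0)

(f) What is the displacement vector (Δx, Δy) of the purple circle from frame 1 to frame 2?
(-0.9, 0.4)

The purple circle was at (1.9, 1.1) in frame 1 and (1.0, 1.5) in frame 2.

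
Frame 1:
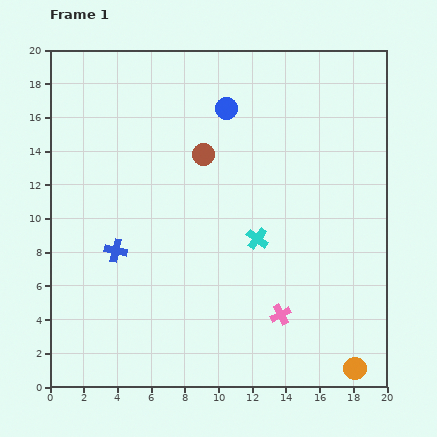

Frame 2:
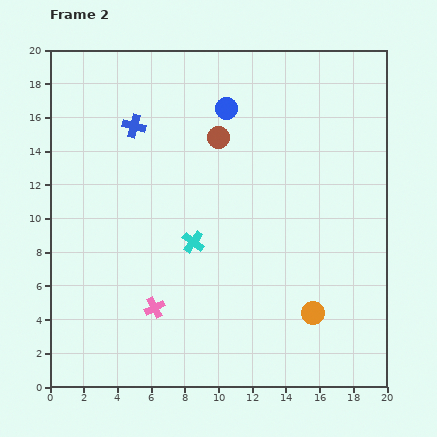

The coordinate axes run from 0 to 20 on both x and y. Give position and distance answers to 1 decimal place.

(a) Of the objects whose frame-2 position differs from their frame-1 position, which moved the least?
the brown circle

(moved 1.3)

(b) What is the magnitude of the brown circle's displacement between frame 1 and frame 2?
1.3

The brown circle moved from (9.1, 13.8) to (10.0, 14.8), a distance of √(0.9² + 1.0²) ≈ 1.3.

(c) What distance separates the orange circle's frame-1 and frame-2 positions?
4.1

The orange circle moved from (18.1, 1.1) to (15.6, 4.4), a distance of √(2.5² + 3.3²) ≈ 4.1.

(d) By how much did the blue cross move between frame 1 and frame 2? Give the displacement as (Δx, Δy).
(1.1, 7.4)

The blue cross was at (3.9, 8.1) in frame 1 and (5.0, 15.5) in frame 2.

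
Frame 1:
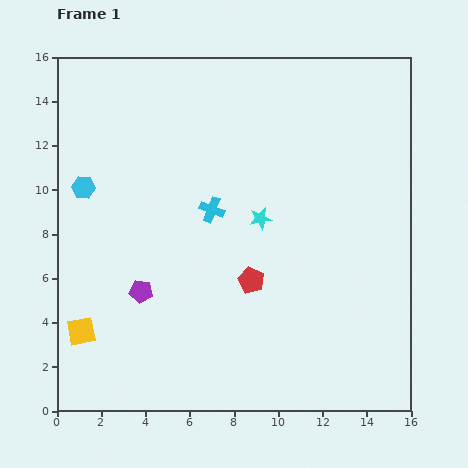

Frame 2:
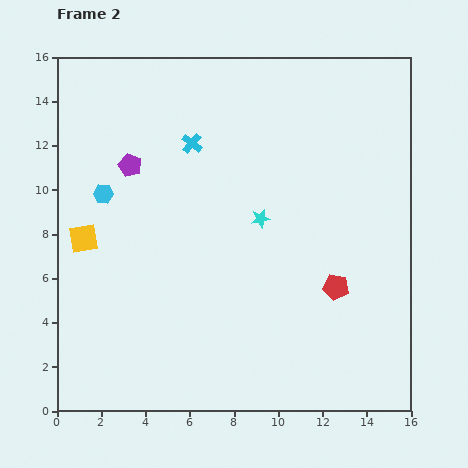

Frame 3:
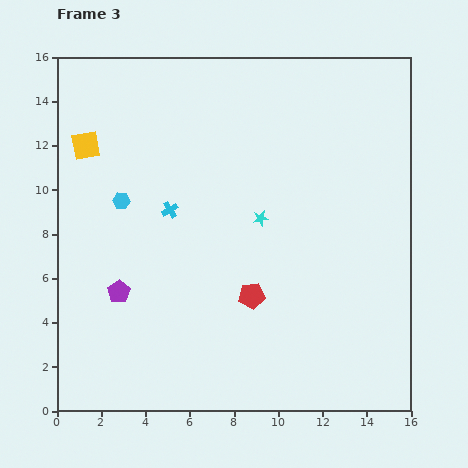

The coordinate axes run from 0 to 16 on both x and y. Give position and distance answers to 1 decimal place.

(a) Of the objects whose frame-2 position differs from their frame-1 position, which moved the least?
the cyan hexagon

(moved 0.9)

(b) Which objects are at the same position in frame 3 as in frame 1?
the cyan star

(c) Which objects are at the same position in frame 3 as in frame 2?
the cyan star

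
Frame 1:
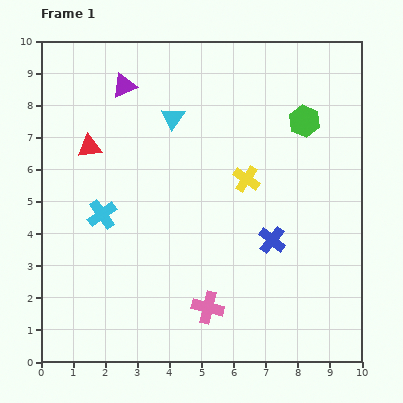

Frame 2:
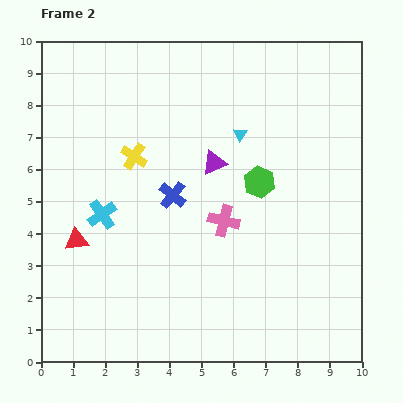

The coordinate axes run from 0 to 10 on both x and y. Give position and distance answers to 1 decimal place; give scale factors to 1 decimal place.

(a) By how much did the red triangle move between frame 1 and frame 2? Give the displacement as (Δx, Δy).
(-0.4, -2.9)

The red triangle was at (1.5, 6.7) in frame 1 and (1.1, 3.8) in frame 2.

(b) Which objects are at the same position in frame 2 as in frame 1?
the cyan cross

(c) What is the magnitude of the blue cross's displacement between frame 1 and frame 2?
3.4

The blue cross moved from (7.2, 3.8) to (4.1, 5.2), a distance of √(3.1² + 1.4²) ≈ 3.4.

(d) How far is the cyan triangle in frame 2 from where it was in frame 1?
2.2

The cyan triangle moved from (4.1, 7.6) to (6.2, 7.1), a distance of √(2.1² + 0.5²) ≈ 2.2.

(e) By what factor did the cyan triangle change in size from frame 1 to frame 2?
0.6×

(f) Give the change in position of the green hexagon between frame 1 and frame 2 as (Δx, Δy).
(-1.4, -1.9)

The green hexagon was at (8.2, 7.5) in frame 1 and (6.8, 5.6) in frame 2.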